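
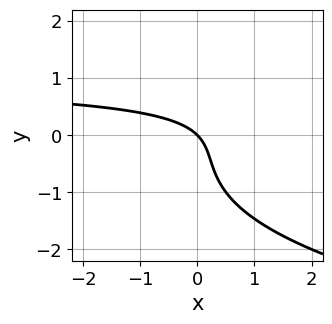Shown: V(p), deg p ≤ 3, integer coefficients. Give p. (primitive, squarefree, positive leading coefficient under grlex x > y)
y^3 - x*y + y^2 + x + y

First, degree: the shape is more complex than any degree-2 curve, so deg p = 3.
Next, from the visible intercepts: one y-axis crossing is at y = 0; it crosses the x-axis at the gridline x = 0.
Finally, fitting integer coefficients to these (and the overall shape) gives p.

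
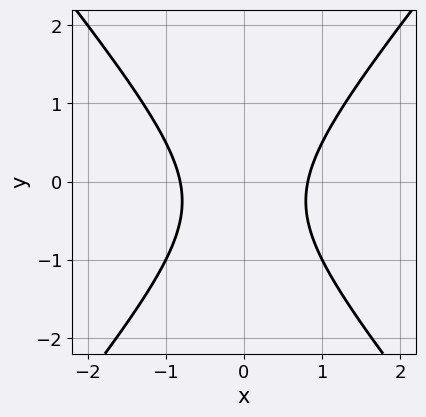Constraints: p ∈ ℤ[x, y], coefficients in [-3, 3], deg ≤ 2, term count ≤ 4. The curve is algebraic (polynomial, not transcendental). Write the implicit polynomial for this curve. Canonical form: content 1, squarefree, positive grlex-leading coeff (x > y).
The degree is 2 — no degree-1 curve has this shape.
Symmetries: it's symmetric under x → −x, forcing even powers of x.
Observable constraints: no y-intercept at any integer in the box.
Putting this together gives p.

3*x^2 - 2*y^2 - y - 2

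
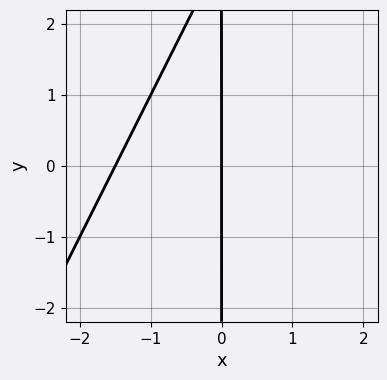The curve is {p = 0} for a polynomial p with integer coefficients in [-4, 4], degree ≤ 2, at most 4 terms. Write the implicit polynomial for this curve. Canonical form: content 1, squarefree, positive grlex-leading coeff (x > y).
The degree is 2 — a generic line meets the curve in up to 2 points.
Observable constraints: one x-axis crossing is at x = 0; every point of the y-axis in the box is on the curve.
Fitting integer coefficients to these (and the overall shape) gives p.

2*x^2 - x*y + 3*x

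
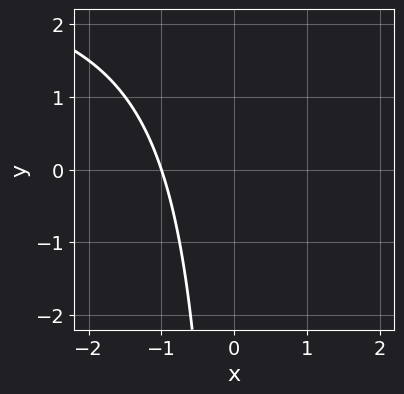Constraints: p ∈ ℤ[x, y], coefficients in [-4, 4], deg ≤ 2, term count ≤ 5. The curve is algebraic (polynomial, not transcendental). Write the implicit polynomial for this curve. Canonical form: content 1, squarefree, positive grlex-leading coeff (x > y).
The degree is 2 — a generic line meets the curve in up to 2 points.
Observable constraints: it misses every integer gridline on the y-axis; one x-axis crossing is at x = -1.
These observations pin down the coefficients.

x*y - 3*x - 3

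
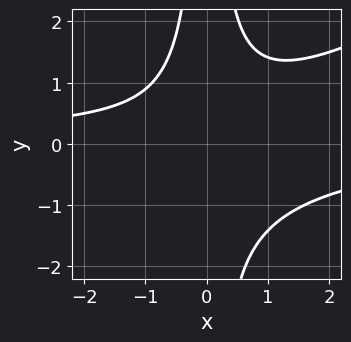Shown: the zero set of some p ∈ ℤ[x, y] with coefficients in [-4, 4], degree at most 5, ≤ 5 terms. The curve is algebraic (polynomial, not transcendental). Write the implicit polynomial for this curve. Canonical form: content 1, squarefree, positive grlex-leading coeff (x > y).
1. The degree is 4 — no degree-3 curve has this shape.
2. Checking where it meets the axes: it misses every integer gridline on the y-axis; the curve avoids every integer x-axis point in the box.
3. Fitting integer coefficients to these (and the overall shape) gives p.

2*x^3*y - 3*x^2*y^2 - 2*x^2*y + 3*x^2 + 3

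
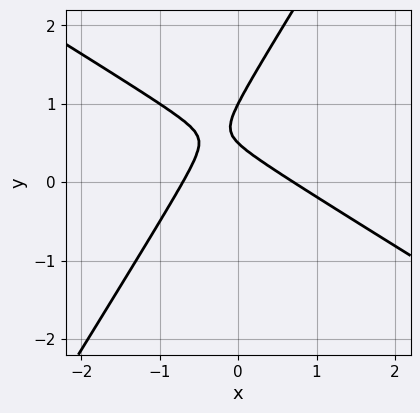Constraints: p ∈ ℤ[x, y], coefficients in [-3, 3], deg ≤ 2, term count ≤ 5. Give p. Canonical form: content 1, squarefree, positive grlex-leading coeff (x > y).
Degree: the shape is more complex than any degree-1 curve, so deg p = 2.
Observable constraints: it meets the y-axis at y = 1 (among the integer gridlines).
Together with the visible shape, these determine p as stated.

2*x^2 + 2*x*y - 2*y^2 + 3*y - 1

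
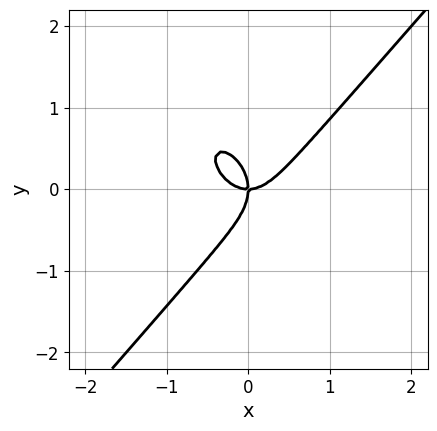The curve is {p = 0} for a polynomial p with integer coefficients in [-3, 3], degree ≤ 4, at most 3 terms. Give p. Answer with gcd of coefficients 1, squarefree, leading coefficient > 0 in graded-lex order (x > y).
3*x^3 - 2*y^3 - 2*x*y

(a) deg p = 3.
(b) Against the integer gridlines: it crosses the x-axis at the gridline x = 0; it meets the y-axis at y = 0 (among the integer gridlines).
(c) Together with the visible shape, these determine p as stated.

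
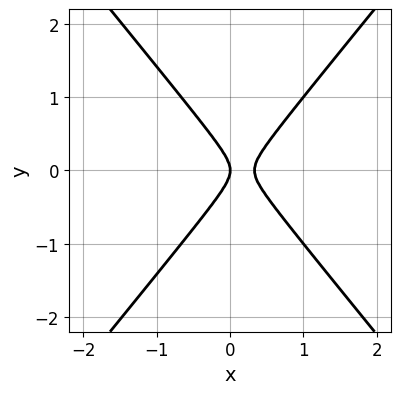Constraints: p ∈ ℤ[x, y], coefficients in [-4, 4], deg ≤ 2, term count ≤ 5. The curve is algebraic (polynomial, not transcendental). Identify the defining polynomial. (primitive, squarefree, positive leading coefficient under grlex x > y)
deg p = 2. A generic line meets the curve in up to 2 points.
Symmetries: it's symmetric under y → −y, forcing even powers of y.
From the axis intercepts and sections: it crosses the x-axis at the gridline x = 0; it meets the y-axis at y = 0 (among the integer gridlines).
Matching integer coefficients to the picture gives p.

3*x^2 - 2*y^2 - x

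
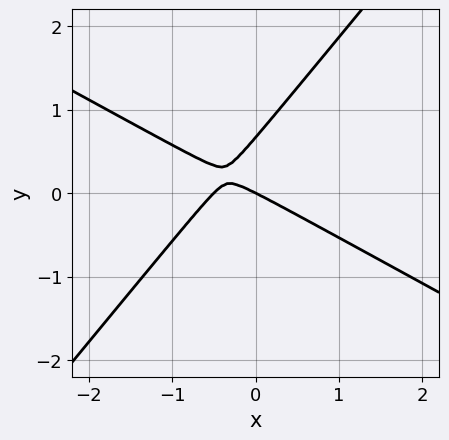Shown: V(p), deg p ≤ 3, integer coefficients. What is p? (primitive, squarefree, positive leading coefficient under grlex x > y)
(a) The degree is 2 — the shape is more complex than any degree-1 curve.
(b) From the visible intercepts: it crosses the y-axis at the gridline y = 0; one x-axis crossing is at x = 0.
(c) Assembling these constraints gives the stated polynomial.

2*x^2 + 2*x*y - 3*y^2 + x + 2*y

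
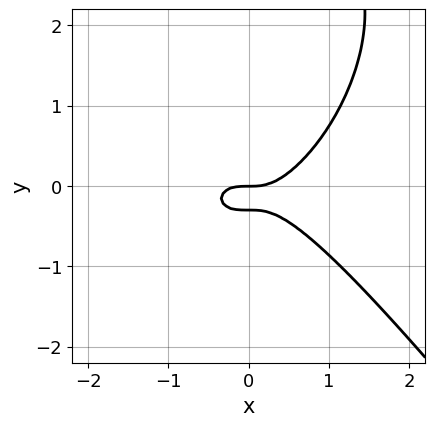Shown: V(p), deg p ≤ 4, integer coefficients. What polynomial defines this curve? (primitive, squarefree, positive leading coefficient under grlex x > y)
1. deg p = 3. A generic line meets the curve in up to 3 points.
2. From the visible intercepts: one y-axis crossing is at y = 0; it meets the x-axis at x = 0 (among the integer gridlines).
3. Fitting integer coefficients to these (and the overall shape) gives p.

2*x^3 + y^3 - 3*y^2 - y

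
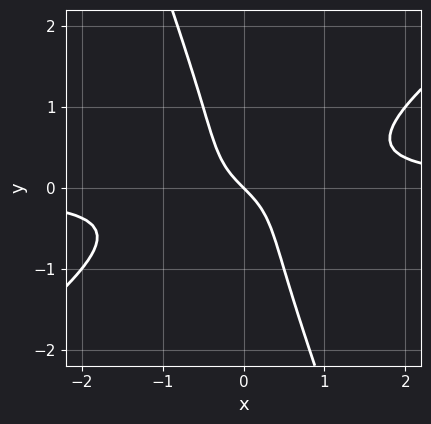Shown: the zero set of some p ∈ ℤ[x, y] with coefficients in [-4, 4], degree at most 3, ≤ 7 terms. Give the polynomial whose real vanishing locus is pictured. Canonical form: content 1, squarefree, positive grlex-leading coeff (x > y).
2*x^2*y - 2*x*y^2 - y^3 - x - y

First, deg p = 3. No degree-2 curve has this shape.
Then, from the visible intercepts: it meets the x-axis at x = 0 (among the integer gridlines); it meets the y-axis at y = 0 (among the integer gridlines).
Finally, fitting integer coefficients to these (and the overall shape) gives p.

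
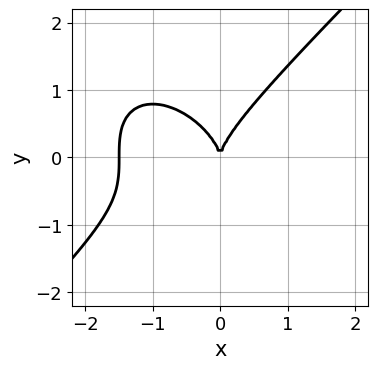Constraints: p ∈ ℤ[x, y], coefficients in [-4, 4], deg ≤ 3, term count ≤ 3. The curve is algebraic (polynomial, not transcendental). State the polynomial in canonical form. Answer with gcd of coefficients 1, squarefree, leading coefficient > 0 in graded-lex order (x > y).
(a) deg p = 3. No degree-2 curve has this shape.
(b) Reading off the gridlines: it meets the x-axis at x = 0 (among the integer gridlines); one y-axis crossing is at y = 0.
(c) Solving for integer coefficients yields p as stated.

2*x^3 - 2*y^3 + 3*x^2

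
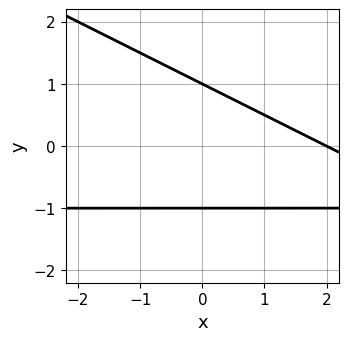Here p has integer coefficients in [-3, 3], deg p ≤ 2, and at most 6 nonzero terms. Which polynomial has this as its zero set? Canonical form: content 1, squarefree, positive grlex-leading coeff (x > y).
First, the degree is 2 — the shape is more complex than any degree-1 curve.
Next, observable constraints: it crosses the x-axis at the gridline x = 2; the y-axis gridline crossings are at y ∈ {-1, 1}.
Finally, fitting integer coefficients to these (and the overall shape) gives p.

x*y + 2*y^2 + x - 2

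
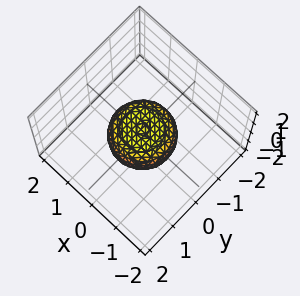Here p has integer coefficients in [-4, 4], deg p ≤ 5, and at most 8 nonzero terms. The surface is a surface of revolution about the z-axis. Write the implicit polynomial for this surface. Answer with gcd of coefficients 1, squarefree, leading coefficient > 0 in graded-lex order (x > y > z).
2*x^4 + 4*x^2*y^2 + 2*y^4 - x^2 - y^2 + 3*z^2 - 1

deg p = 4.
Symmetries: the z-axis is an axis of rotation, so x and y enter only as x² + y².
Reading off the gridlines: a circular section at z = 0 has radius exactly 1; the x-axis gridline crossings are at x ∈ {-1, 1}; among the integer gridlines, it crosses the y-axis at y ∈ {-1, 1}.
Putting this together gives p.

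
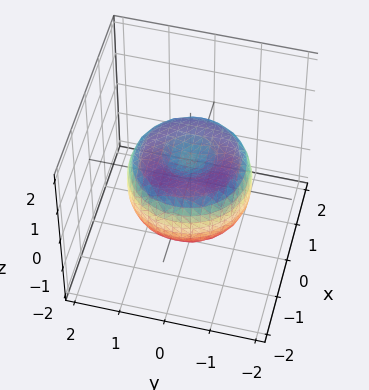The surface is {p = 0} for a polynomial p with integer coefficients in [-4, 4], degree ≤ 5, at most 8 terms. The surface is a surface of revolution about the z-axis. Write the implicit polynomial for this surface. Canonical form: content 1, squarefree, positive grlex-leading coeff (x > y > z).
2*x^4 + 4*x^2*y^2 + 2*y^4 - 3*x^2 - 3*y^2 + 3*z^2 - 1

1. Degree: a generic line meets the surface in up to 4 points, so deg p = 4.
2. Symmetries: rotational symmetry about the z-axis ⇒ p depends on x, y only through x² + y².
3. From the axis intercepts and sections: a circular section at z = 0 has radius between 1 and 2.
4. The integer polynomial consistent with all of this is the stated p.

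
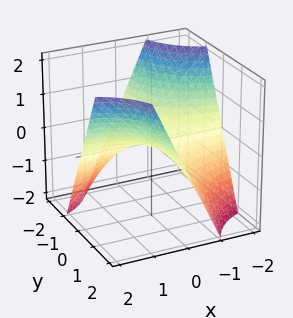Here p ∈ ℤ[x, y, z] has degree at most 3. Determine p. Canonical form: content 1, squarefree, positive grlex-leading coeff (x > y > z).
First, deg p = 2. A saddle surface; a quadric.
Next, reading off the gridlines: the visible x-axis segment lies entirely on the surface; it meets the z-axis at z = 0 (among the integer gridlines).
Finally, these observations pin down the coefficients. Check: (0, 1, 0) on the y-axis lies on the surface, and p(0, 1, 0) = 0. ✓

x*y - z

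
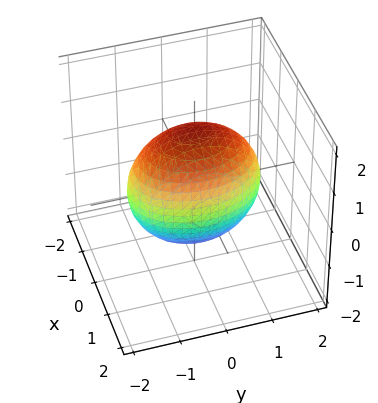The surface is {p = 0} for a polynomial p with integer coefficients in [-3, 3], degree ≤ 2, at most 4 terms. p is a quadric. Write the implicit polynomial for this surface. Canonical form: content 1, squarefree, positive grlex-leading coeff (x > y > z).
1. Degree: bounded and convex; a quadric, so deg p = 2.
2. Symmetries: it's symmetric under x → −x, forcing even powers of x; it's symmetric under y → −y, forcing even powers of y; the z ↦ −z reflection is a symmetry, so z appears only in even powers.
3. From the visible intercepts: among the integer gridlines, it crosses the x-axis at x ∈ {-1, 1}.
4. Solving for integer coefficients yields p as stated.

2*x^2 + y^2 + z^2 - 2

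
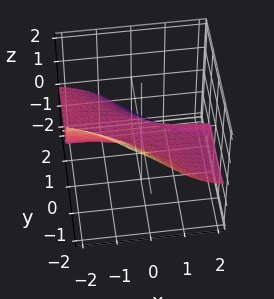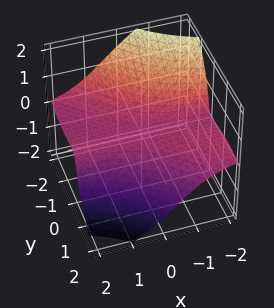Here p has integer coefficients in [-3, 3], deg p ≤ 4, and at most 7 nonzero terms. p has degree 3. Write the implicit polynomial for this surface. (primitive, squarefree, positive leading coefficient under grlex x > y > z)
(a) deg p = 3. No degree-2 surface has this shape.
(b) From the axis intercepts and sections: every point of the x-axis in the box is on the surface; it meets the z-axis at z = 0 (among the integer gridlines); it meets the y-axis at y = 0 (among the integer gridlines).
(c) Together with the visible shape, these determine p as stated.

x*y^2 - 3*x*y*z + y^3 + 2*z^3 + 2*z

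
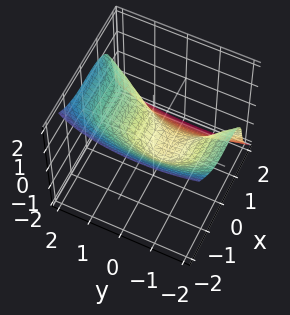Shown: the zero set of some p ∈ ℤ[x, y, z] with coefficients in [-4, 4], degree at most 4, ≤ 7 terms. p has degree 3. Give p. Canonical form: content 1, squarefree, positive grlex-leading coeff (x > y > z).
First, the degree is 3 — a generic line meets the surface in up to 3 points.
Then, reading off the gridlines: it meets the x-axis at x = 0 (among the integer gridlines); the y-axis gridline crossings are at y ∈ {-1, 0}; one z-axis crossing is at z = 0.
Finally, fitting integer coefficients to these (and the overall shape) gives p.

3*x^3 + 2*z^3 - 2*y^2 - 2*y + 3*z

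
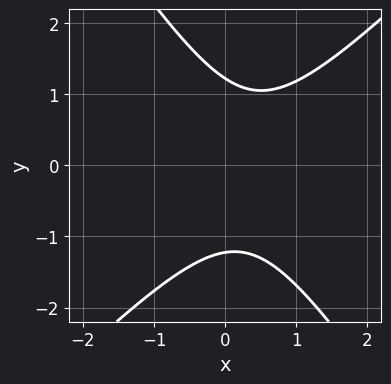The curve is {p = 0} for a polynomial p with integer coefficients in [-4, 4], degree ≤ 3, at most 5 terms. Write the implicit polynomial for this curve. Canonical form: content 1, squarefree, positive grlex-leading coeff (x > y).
3*x^2 - x*y - 2*y^2 - 2*x + 3

First, deg p = 2. The shape is more complex than any degree-1 curve.
Then, checking where it meets the axes: the curve avoids every integer x-axis point in the box.
Finally, together with the visible shape, these determine p as stated.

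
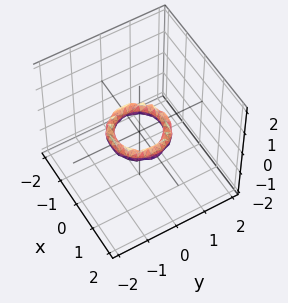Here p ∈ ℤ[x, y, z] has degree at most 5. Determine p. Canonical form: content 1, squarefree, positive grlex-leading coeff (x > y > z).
Degree: no degree-3 surface has this shape, so deg p = 4.
Symmetry: the z-axis is an axis of rotation, so x and y enter only as x² + y².
Checking where it meets the axes: the x-axis gridline crossings are at x ∈ {-1, 1}; a circular section at z = 0 has radius between 0 and 1; no z-intercept at any integer in the box; the y-axis gridline crossings are at y ∈ {-1, 1}.
Together with the visible shape, these determine p as stated.

2*x^4 + 4*x^2*y^2 + 2*y^4 - 3*x^2 - 3*y^2 + 2*z^2 + 1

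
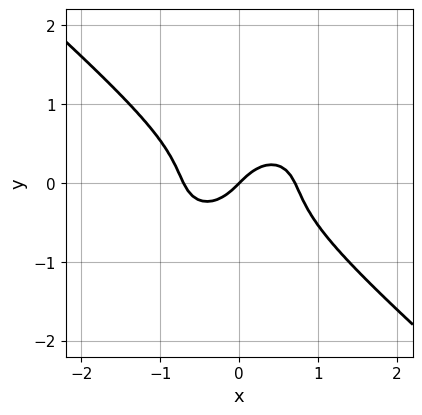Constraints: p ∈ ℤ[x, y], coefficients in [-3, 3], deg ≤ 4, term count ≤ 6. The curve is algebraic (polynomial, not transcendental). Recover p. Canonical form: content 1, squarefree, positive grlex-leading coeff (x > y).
1. deg p = 3. A generic line meets the curve in up to 3 points.
2. From the axis intercepts and sections: it meets the y-axis at y = 0 (among the integer gridlines); one x-axis crossing is at x = 0.
3. Matching integer coefficients to the picture gives p.

2*x^3 + 3*y^3 - x + y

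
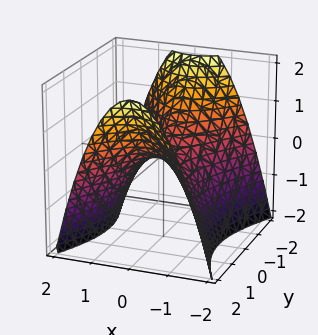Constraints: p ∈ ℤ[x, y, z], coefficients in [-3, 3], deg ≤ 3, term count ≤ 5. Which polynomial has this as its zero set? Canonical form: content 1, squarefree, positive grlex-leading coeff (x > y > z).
2*x^2 - y^2 + 2*z

First, the degree is 2 — a hyperbolic paraboloid; a quadric.
Then, symmetries: it's symmetric under y → −y, forcing even powers of y; mirror symmetry x ↦ −x ⇒ only even powers of x.
Then, reading off the gridlines: it crosses the y-axis at the gridline y = 0; one x-axis crossing is at x = 0.
Finally, putting this together gives p.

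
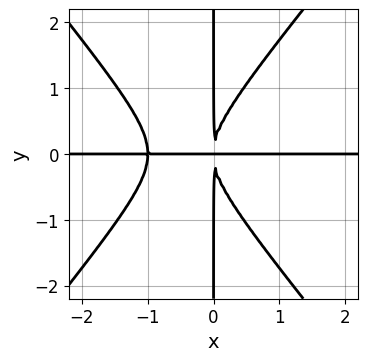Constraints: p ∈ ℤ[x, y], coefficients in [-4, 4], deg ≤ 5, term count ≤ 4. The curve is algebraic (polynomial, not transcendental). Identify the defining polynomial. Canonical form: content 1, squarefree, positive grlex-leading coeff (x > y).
Degree: no degree-3 curve has this shape, so deg p = 4.
Checking where it meets the axes: every point of the x-axis in the box is on the curve; every point of the y-axis in the box is on the curve.
Fitting integer coefficients to these (and the overall shape) gives p.

3*x^3*y - 2*x*y^3 + 3*x^2*y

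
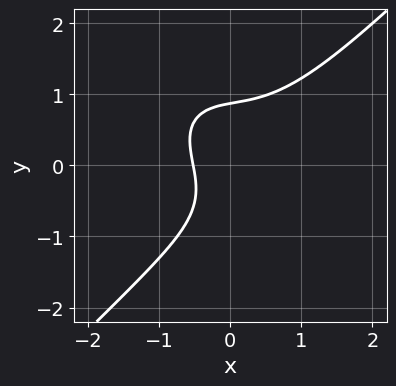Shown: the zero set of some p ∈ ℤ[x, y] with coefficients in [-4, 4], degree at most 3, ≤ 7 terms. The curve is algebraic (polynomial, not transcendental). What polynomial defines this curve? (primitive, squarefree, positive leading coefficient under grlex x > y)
1. deg p = 3. No degree-2 curve has this shape.
2. Putting this together gives p.

3*x^3 - 3*y^3 - 2*x*y + 3*x + 2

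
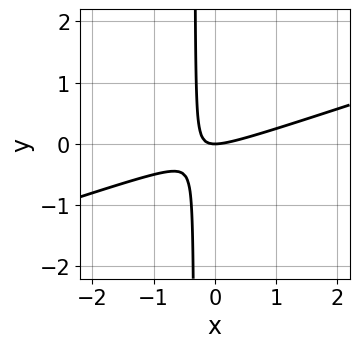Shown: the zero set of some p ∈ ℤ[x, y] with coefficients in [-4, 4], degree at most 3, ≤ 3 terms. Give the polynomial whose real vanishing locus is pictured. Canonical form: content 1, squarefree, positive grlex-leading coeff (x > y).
1. Degree: no degree-1 curve has this shape, so deg p = 2.
2. From the visible intercepts: one x-axis crossing is at x = 0; it crosses the y-axis at the gridline y = 0.
3. Matching integer coefficients to the picture gives p.

x^2 - 3*x*y - y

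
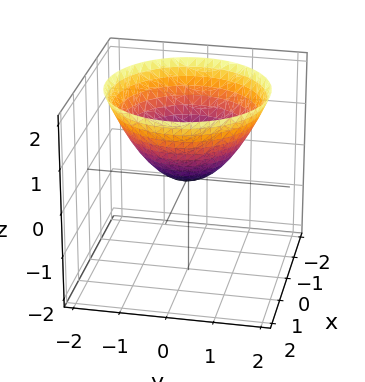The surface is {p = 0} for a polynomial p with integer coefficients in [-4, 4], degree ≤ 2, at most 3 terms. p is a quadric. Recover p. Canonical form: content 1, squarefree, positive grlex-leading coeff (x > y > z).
(a) The degree is 2 — a single bowl opening along one axis; a quadric.
(b) Symmetries: rotational symmetry about the z-axis ⇒ p depends on x, y only through x² + y².
(c) Observable constraints: a circular section at z = 1 has radius between 1 and 2; it meets the x-axis at x = 0 (among the integer gridlines).
(d) Matching integer coefficients to the picture gives p.

2*x^2 + 2*y^2 - 3*z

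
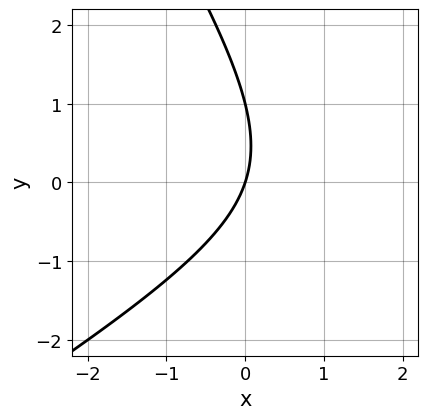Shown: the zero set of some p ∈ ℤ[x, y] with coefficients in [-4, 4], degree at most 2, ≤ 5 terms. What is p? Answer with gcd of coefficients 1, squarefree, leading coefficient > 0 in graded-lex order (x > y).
x^2 - x*y - y^2 - 3*x + y

(a) The degree is 2 — no degree-1 curve has this shape.
(b) Observable constraints: the y-axis gridline crossings are at y ∈ {0, 1}; it meets the x-axis at x = 0 (among the integer gridlines).
(c) Putting this together gives p.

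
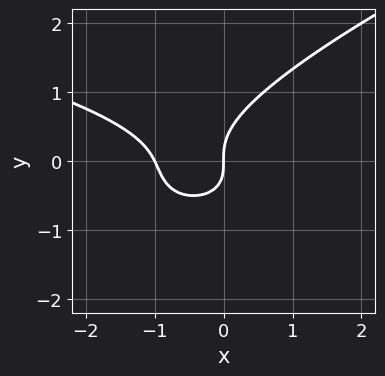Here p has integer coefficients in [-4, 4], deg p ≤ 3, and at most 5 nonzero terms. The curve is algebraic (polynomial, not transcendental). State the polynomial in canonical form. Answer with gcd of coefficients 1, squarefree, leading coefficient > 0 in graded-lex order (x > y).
The degree is 3 — the shape is more complex than any degree-2 curve.
Observable constraints: among the integer gridlines, it crosses the x-axis at x ∈ {-1, 0}; it meets the y-axis at y = 0 (among the integer gridlines).
These observations pin down the coefficients.

x*y^2 - 3*y^3 + 2*x^2 + x*y + 2*x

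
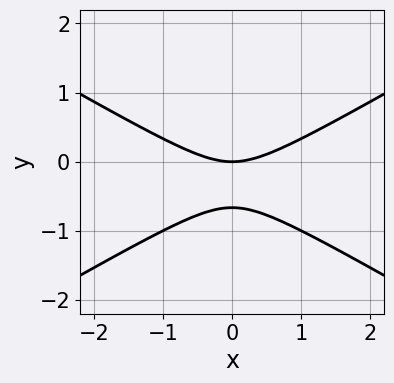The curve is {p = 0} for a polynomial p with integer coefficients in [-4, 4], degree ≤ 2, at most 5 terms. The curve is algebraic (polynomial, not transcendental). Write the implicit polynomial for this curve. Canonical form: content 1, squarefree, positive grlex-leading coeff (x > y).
x^2 - 3*y^2 - 2*y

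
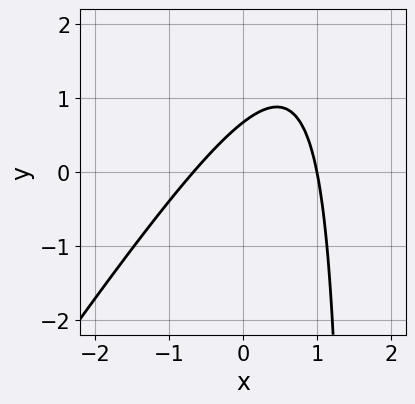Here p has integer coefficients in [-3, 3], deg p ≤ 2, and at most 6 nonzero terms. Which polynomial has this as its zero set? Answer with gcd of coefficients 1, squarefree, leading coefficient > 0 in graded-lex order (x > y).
3*x^2 - 2*x*y - x + 3*y - 2

Degree: a generic line meets the curve in up to 2 points, so deg p = 2.
From the visible intercepts: it crosses the x-axis at the gridline x = 1.
Together with the visible shape, these determine p as stated.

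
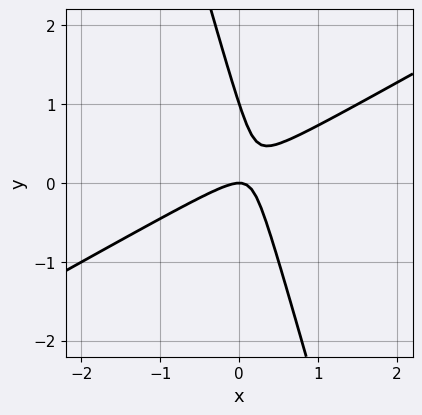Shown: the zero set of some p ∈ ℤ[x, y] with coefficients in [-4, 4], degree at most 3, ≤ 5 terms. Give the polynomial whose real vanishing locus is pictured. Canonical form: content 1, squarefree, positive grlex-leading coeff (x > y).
2*x^2 - 3*x*y - y^2 + y

Degree: the shape is more complex than any degree-1 curve, so deg p = 2.
Reading off the gridlines: one x-axis crossing is at x = 0; the y-axis gridline crossings are at y ∈ {0, 1}.
The integer polynomial consistent with all of this is the stated p.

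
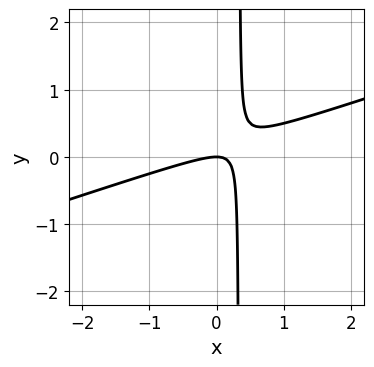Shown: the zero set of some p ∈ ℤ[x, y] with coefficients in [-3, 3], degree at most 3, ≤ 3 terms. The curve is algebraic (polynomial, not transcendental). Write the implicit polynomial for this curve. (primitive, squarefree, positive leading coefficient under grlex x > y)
deg p = 2. No degree-1 curve has this shape.
Against the integer gridlines: it crosses the x-axis at the gridline x = 0; it meets the y-axis at y = 0 (among the integer gridlines).
Putting this together gives p.

x^2 - 3*x*y + y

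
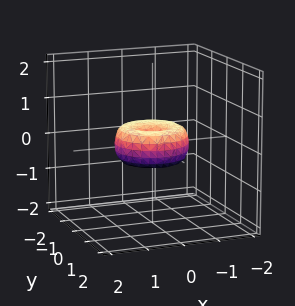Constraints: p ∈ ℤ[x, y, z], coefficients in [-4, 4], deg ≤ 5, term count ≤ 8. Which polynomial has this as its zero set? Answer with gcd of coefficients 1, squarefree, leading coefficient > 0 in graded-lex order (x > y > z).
x^4 + 2*x^2*y^2 + y^4 - x^2 - y^2 + z^2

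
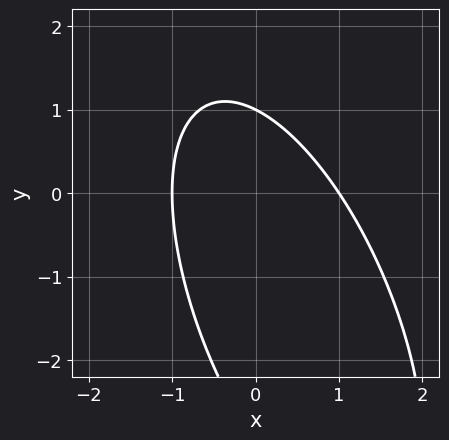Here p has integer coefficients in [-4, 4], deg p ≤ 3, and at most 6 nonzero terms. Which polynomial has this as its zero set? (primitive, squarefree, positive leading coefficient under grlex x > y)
1. deg p = 2. No degree-1 curve has this shape.
2. Observable constraints: it crosses the y-axis at the gridline y = 1; the x-axis gridline crossings are at x ∈ {-1, 1}.
3. Assembling these constraints gives the stated polynomial.

3*x^2 + 2*x*y + y^2 + 2*y - 3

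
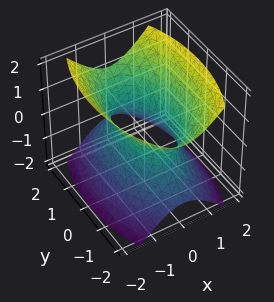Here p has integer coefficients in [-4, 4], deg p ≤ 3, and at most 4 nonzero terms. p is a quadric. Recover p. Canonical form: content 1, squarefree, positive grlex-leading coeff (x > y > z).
3*x^2 + y^2 - 2*z^2 - 2

First, deg p = 2. An hourglass — one-sheet hyperboloid; a quadric.
Then, symmetries: it's symmetric under x → −x, forcing even powers of x; the y ↦ −y reflection is a symmetry, so y appears only in even powers; mirror symmetry z ↦ −z ⇒ only even powers of z.
Then, checking where it meets the axes: the surface avoids every integer z-axis point in the box.
Finally, these observations pin down the coefficients.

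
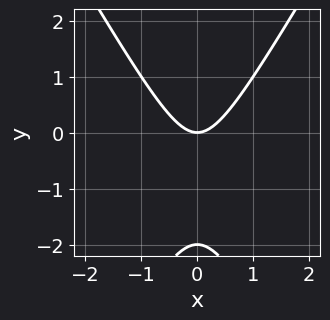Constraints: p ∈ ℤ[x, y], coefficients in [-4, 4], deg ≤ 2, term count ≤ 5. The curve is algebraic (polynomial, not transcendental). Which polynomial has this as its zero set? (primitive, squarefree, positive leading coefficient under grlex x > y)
1. Degree: a generic line meets the curve in up to 2 points, so deg p = 2.
2. Symmetries: mirror symmetry x ↦ −x ⇒ only even powers of x.
3. Reading off the gridlines: it meets the x-axis at x = 0 (among the integer gridlines); among the integer gridlines, it crosses the y-axis at y ∈ {-2, 0}.
4. Putting this together gives p.

3*x^2 - y^2 - 2*y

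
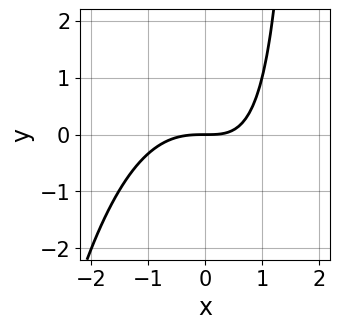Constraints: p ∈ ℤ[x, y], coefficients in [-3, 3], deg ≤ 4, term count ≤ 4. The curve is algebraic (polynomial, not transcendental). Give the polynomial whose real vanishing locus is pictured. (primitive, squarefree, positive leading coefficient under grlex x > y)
1. Degree: no degree-2 curve has this shape, so deg p = 3.
2. Observable constraints: it meets the y-axis at y = 0 (among the integer gridlines); it crosses the x-axis at the gridline x = 0.
3. Putting this together gives p.

x^3 + x*y - 2*y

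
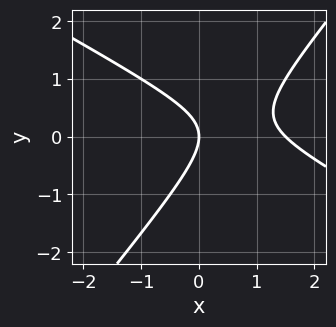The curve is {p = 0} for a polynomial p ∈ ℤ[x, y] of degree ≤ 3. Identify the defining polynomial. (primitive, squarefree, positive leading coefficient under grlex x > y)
2*x^2 + 2*x*y - 3*y^2 - 3*x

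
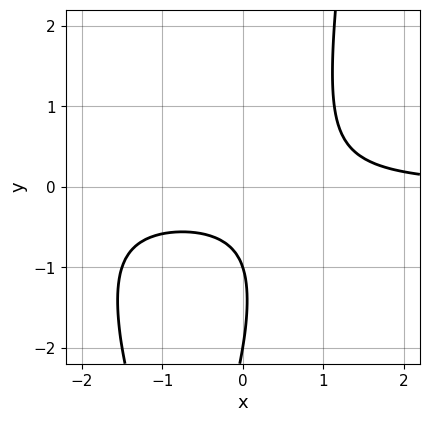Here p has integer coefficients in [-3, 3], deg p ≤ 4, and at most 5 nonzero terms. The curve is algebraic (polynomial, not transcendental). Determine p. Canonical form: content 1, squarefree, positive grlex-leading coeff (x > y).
2*x^2*y + 3*x*y - y^2 - 3*y - 2

(a) deg p = 3. A generic line meets the curve in up to 3 points.
(b) From the axis intercepts and sections: no x-intercept at any integer in the box; among the integer gridlines, it crosses the y-axis at y ∈ {-2, -1}.
(c) The integer polynomial consistent with all of this is the stated p.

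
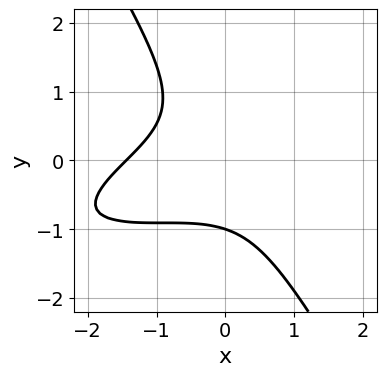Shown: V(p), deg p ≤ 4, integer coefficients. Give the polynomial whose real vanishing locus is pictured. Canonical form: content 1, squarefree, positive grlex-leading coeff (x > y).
First, deg p = 3. No degree-2 curve has this shape.
Next, observable constraints: it crosses the y-axis at the gridline y = -1.
Finally, assembling these constraints gives the stated polynomial.

x^3 - 3*x^2*y + 3*x*y^2 + 3*y^3 + 3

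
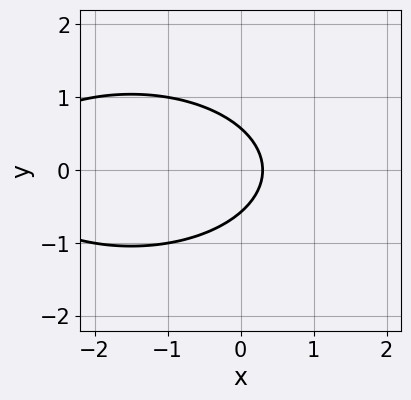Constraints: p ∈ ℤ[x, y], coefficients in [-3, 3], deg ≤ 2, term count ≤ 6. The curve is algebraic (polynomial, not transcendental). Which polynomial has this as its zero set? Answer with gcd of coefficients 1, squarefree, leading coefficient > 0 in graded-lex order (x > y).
1. The degree is 2 — no degree-1 curve has this shape.
2. Symmetries: the y ↦ −y reflection is a symmetry, so y appears only in even powers.
3. Solving for integer coefficients yields p as stated.

x^2 + 3*y^2 + 3*x - 1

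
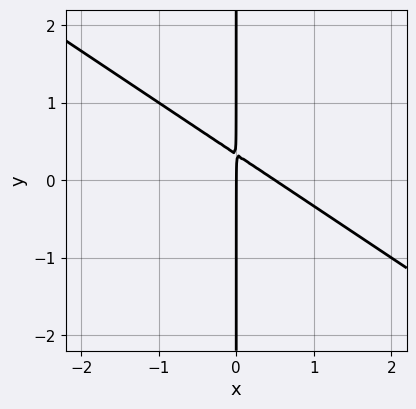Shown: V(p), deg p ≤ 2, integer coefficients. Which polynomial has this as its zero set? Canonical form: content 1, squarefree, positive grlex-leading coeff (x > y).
2*x^2 + 3*x*y - x

(a) Degree: a generic line meets the curve in up to 2 points, so deg p = 2.
(b) Against the integer gridlines: every point of the y-axis in the box is on the curve; it meets the x-axis at x = 0 (among the integer gridlines).
(c) Matching integer coefficients to the picture gives p.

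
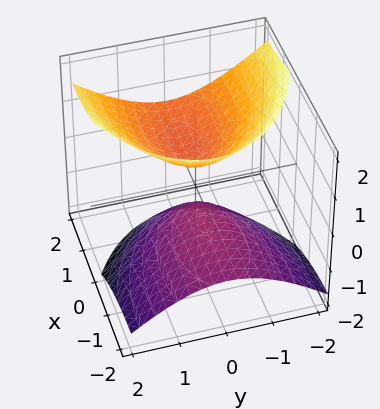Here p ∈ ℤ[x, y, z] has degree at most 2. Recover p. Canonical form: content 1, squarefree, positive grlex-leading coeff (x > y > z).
There are 2 components. They look like related sheets of one shape, so recover p as a whole.
The degree is 2 — no degree-1 surface has this shape.
From the axis intercepts and sections: no y-intercept at any integer in the box; it misses every integer gridline on the x-axis.
Solving for integer coefficients yields p as stated.

x^2 - 3*x*z + 3*y^2 - 3*z^2 + 1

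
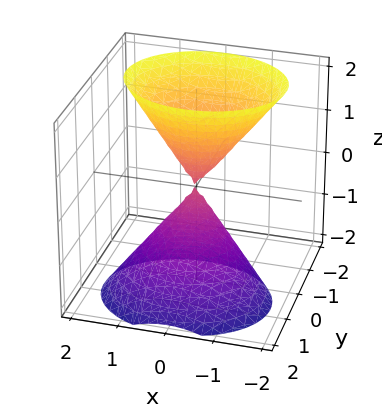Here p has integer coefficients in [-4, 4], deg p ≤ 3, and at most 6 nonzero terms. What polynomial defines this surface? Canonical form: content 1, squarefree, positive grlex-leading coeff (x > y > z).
2*x^2 + 3*y^2 + 2*y*z - z^2

1. I count 2 distinct pieces.
2. The degree is 2 — the shape is more complex than any degree-1 surface.
3. From the visible intercepts: one y-axis crossing is at y = 0; it crosses the z-axis at the gridline z = 0; it meets the x-axis at x = 0 (among the integer gridlines).
4. Solving for integer coefficients yields p as stated.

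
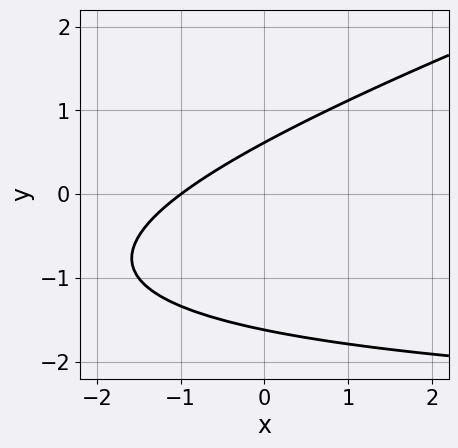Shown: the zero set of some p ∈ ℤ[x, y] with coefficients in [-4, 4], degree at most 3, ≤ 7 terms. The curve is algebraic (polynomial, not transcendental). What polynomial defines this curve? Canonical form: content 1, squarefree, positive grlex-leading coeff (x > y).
x*y - 3*y^2 + 3*x - 3*y + 3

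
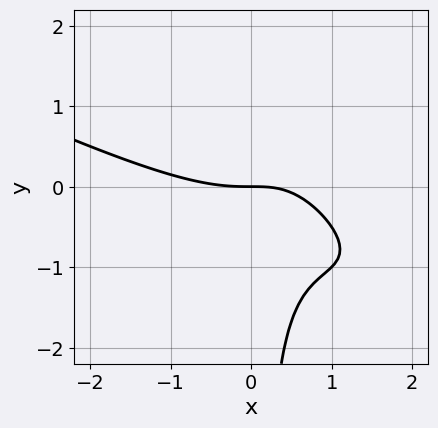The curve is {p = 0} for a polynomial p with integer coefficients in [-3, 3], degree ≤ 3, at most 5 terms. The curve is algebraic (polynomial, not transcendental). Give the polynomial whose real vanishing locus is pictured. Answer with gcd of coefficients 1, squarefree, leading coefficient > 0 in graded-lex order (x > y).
x^3 + 3*x^2*y + 2*x*y^2 - 2*x*y + 2*y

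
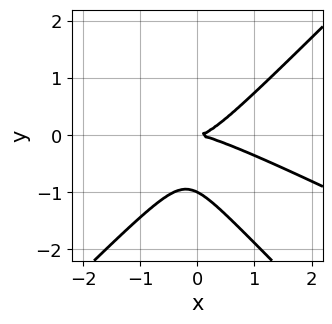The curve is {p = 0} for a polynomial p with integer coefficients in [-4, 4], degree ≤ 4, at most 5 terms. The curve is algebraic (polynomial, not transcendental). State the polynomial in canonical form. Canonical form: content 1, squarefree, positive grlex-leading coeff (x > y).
x^3 + 2*x^2*y - x*y^2 - 2*y^3 - 2*y^2

1. The degree is 3 — a generic line meets the curve in up to 3 points.
2. Checking where it meets the axes: the y-axis gridline crossings are at y ∈ {-1, 0}; it crosses the x-axis at the gridline x = 0.
3. These observations pin down the coefficients.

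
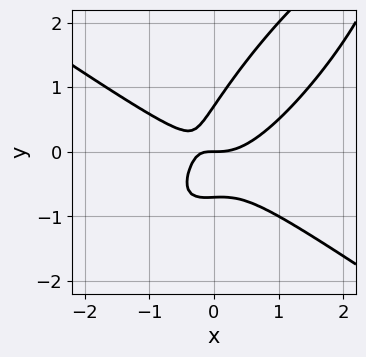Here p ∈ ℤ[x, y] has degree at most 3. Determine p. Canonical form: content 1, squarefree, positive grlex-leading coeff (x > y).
2*x^3 - 3*x*y^2 + 2*y^3 - 2*x*y - y

The degree is 3 — a generic line meets the curve in up to 3 points.
From the axis intercepts and sections: it crosses the x-axis at the gridline x = 0; it meets the y-axis at y = 0 (among the integer gridlines).
The integer polynomial consistent with all of this is the stated p.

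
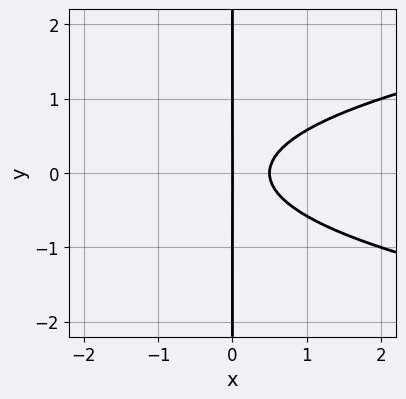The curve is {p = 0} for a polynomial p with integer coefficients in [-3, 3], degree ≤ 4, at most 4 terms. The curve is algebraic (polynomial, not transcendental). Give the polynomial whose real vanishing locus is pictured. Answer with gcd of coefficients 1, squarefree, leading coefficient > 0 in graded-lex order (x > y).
3*x*y^2 - 2*x^2 + x

First, deg p = 3.
Then, symmetries: it's symmetric under y → −y, forcing even powers of y.
Next, against the integer gridlines: every point of the y-axis in the box is on the curve; it meets the x-axis at x = 0 (among the integer gridlines).
Finally, solving for integer coefficients yields p as stated.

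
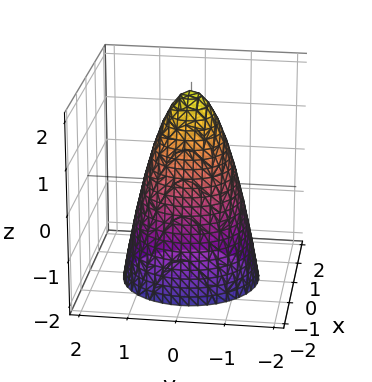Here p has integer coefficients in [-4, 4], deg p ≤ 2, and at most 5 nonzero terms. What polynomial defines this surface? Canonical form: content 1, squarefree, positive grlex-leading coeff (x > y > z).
2*x^2 + 2*y^2 + z - 2

1. deg p = 2.
2. Symmetries: the surface is invariant under rotation about z: p = q(x² + y², z).
3. Against the integer gridlines: the x-axis gridline crossings are at x ∈ {-1, 1}; a circular section at z = 1 has radius between 0 and 1.
4. Solving for integer coefficients yields p as stated.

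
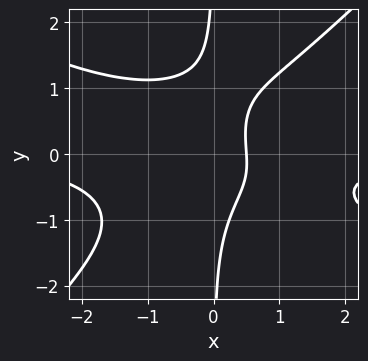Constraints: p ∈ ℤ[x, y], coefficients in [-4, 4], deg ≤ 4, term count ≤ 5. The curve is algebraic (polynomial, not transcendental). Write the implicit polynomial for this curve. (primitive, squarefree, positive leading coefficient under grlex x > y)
First, degree: a generic line meets the curve in up to 4 points, so deg p = 4.
Then, observable constraints: the curve avoids every integer y-axis point in the box.
Finally, matching integer coefficients to the picture gives p.

x^3*y + x^2*y^2 - 2*x*y^3 + 2*x - 1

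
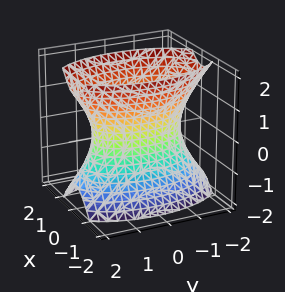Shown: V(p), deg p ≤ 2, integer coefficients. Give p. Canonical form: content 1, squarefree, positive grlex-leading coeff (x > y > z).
3*x^2 + y^2 - z^2 - 2

(a) Degree: one connected sheet with a waist; a quadric, so deg p = 2.
(b) Symmetries: the x ↦ −x reflection is a symmetry, so x appears only in even powers; it's symmetric under z → −z, forcing even powers of z; the y ↦ −y reflection is a symmetry, so y appears only in even powers.
(c) Checking where it meets the axes: the surface avoids every integer z-axis point in the box.
(d) These observations pin down the coefficients.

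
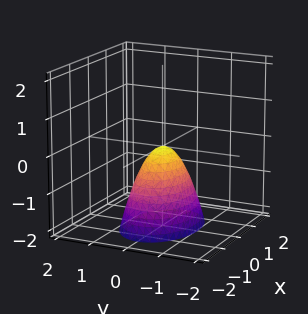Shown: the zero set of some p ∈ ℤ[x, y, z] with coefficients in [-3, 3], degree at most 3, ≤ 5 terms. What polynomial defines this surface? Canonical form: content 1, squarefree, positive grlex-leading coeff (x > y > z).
x^2 + 2*y^2 + z

1. Degree: a single bowl opening along one axis; a quadric, so deg p = 2.
2. Symmetries: it's symmetric under y → −y, forcing even powers of y; the x ↦ −x reflection is a symmetry, so x appears only in even powers.
3. Observable constraints: one y-axis crossing is at y = 0; one z-axis crossing is at z = 0; it crosses the x-axis at the gridline x = 0.
4. Fitting integer coefficients to these (and the overall shape) gives p.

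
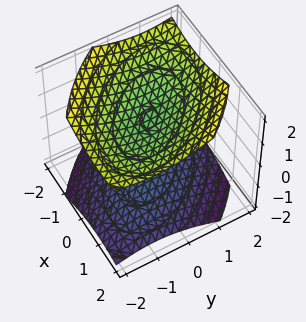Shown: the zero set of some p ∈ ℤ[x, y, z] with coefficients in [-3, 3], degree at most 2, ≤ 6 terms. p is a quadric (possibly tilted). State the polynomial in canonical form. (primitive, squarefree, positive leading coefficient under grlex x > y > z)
x^2 + x*y + y^2 - 2*z^2 + 2

I count 2 distinct pieces.
deg p = 2.
Observable constraints: it misses every integer gridline on the y-axis; the surface avoids every integer x-axis point in the box; the z-axis gridline crossings are at z ∈ {-1, 1}.
Matching integer coefficients to the picture gives p.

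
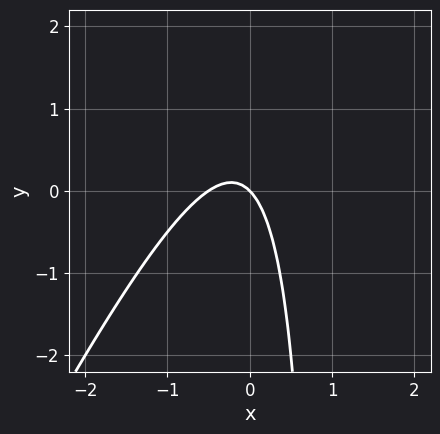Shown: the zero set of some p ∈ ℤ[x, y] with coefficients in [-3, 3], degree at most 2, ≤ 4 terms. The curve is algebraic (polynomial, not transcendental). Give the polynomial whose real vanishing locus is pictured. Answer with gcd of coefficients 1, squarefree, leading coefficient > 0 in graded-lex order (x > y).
2*x^2 - x*y + x + y

1. Degree: the shape is more complex than any degree-1 curve, so deg p = 2.
2. Against the integer gridlines: it crosses the y-axis at the gridline y = 0; it crosses the x-axis at the gridline x = 0.
3. Putting this together gives p.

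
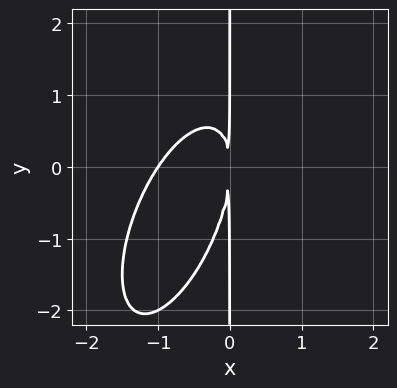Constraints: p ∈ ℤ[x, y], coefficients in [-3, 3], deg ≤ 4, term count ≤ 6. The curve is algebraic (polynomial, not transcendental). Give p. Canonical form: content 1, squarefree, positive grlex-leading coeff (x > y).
3*x^3 - 2*x^2*y + x*y^2 + 3*x^2

First, the degree is 3 — a generic line meets the curve in up to 3 points.
Then, from the axis intercepts and sections: the visible y-axis segment lies entirely on the curve; it crosses the x-axis at the gridline x = -1.
Finally, fitting integer coefficients to these (and the overall shape) gives p.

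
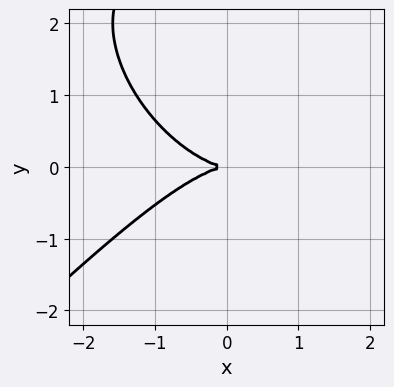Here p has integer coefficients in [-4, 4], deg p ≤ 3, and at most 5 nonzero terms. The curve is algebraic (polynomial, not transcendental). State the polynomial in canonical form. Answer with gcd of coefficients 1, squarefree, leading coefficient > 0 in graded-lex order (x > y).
x^3 - y^3 + 3*y^2

Degree: a generic line meets the curve in up to 3 points, so deg p = 3.
From the visible intercepts: one y-axis crossing is at y = 0; it crosses the x-axis at the gridline x = 0.
Matching integer coefficients to the picture gives p.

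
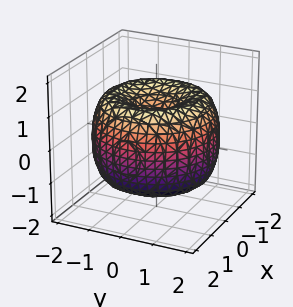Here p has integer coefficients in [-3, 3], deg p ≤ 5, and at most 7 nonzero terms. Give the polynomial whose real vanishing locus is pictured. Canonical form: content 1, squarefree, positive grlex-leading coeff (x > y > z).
First, degree: no degree-3 surface has this shape, so deg p = 4.
Then, symmetry: the z-axis is an axis of rotation, so x and y enter only as x² + y².
Next, observable constraints: a circular section at z = 0 has radius between 1 and 2.
Finally, matching integer coefficients to the picture gives p.

x^4 + 2*x^2*y^2 + y^4 - 3*x^2 - 3*y^2 + 2*z^2 - 1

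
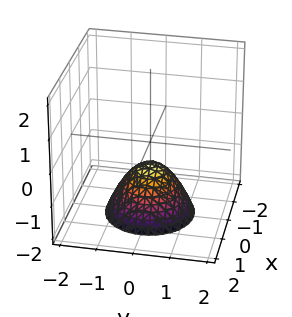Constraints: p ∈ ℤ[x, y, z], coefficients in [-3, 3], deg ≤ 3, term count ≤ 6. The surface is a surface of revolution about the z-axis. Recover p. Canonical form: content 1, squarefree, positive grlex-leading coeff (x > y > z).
3*x^2 + 3*y^2 + 3*z + 2

First, the degree is 2 — the shape is more complex than any degree-1 surface.
Next, by symmetry, the z-axis is an axis of rotation, so x and y enter only as x² + y².
Next, reading off the gridlines: a circular section at z = -1 has radius between 0 and 1; it misses every integer gridline on the x-axis.
Finally, matching integer coefficients to the picture gives p.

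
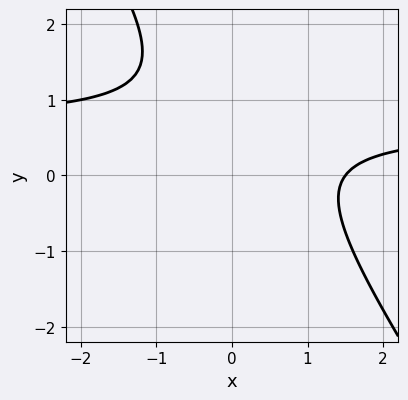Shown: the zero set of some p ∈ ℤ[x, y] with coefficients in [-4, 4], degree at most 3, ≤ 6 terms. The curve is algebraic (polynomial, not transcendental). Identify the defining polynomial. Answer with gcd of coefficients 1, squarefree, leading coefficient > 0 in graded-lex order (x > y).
(a) deg p = 2. No degree-1 curve has this shape.
(b) From the visible intercepts: it misses every integer gridline on the y-axis.
(c) Assembling these constraints gives the stated polynomial.

3*x*y + 2*y^2 - 2*x - 3*y + 3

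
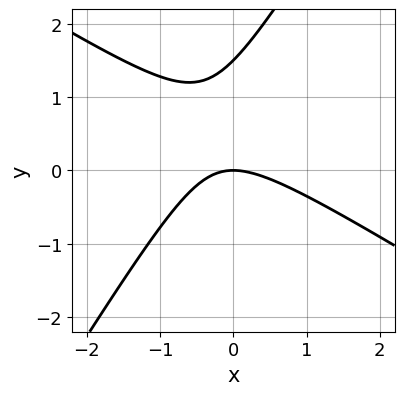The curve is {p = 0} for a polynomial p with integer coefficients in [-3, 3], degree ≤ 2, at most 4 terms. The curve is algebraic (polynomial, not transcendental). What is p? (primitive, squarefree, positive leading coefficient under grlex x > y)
2*x^2 + 2*x*y - 2*y^2 + 3*y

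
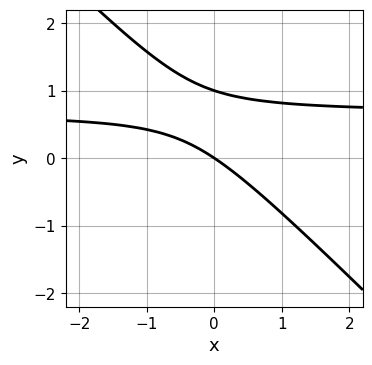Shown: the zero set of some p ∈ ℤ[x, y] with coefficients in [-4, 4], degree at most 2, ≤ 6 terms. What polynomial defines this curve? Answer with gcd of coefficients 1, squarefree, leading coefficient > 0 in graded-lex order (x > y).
3*x*y + 3*y^2 - 2*x - 3*y

(a) deg p = 2. The shape is more complex than any degree-1 curve.
(b) Against the integer gridlines: the y-axis gridline crossings are at y ∈ {0, 1}; one x-axis crossing is at x = 0.
(c) Assembling these constraints gives the stated polynomial.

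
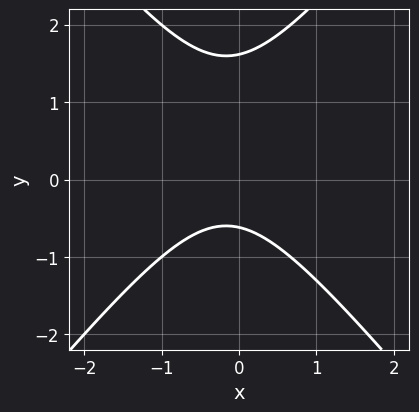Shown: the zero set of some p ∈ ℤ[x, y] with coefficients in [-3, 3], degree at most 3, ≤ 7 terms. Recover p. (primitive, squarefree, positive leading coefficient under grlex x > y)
(a) The degree is 2 — no degree-1 curve has this shape.
(b) Against the integer gridlines: the curve avoids every integer x-axis point in the box.
(c) Together with the visible shape, these determine p as stated.

3*x^2 - 2*y^2 + x + 2*y + 2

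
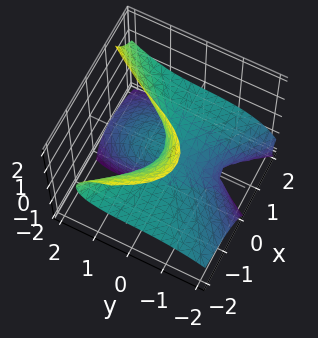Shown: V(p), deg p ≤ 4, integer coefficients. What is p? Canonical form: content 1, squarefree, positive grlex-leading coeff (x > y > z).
First, degree: no degree-2 surface has this shape, so deg p = 3.
Next, from the visible intercepts: it meets the y-axis at y = 0 (among the integer gridlines); every point of the z-axis in the box is on the surface; the visible x-axis segment lies entirely on the surface.
Finally, the integer polynomial consistent with all of this is the stated p.

3*x^2*z + 3*x*z^2 - y^3 - 3*y*z - y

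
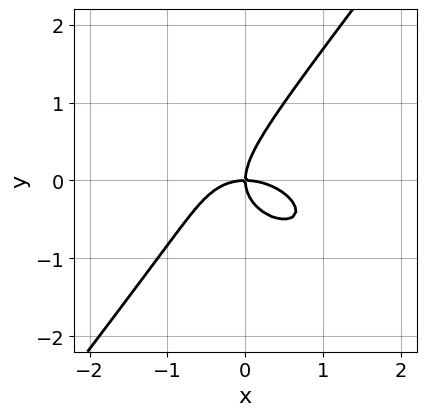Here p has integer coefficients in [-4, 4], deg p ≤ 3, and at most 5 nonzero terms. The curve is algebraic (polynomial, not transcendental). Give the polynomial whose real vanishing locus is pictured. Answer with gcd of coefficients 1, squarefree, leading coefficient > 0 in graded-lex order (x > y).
(a) Degree: the shape is more complex than any degree-2 curve, so deg p = 3.
(b) Observable constraints: it meets the y-axis at y = 0 (among the integer gridlines); it meets the x-axis at x = 0 (among the integer gridlines).
(c) The integer polynomial consistent with all of this is the stated p.

2*x^3 + x^2*y + 2*x*y^2 - 3*y^3 + 3*x*y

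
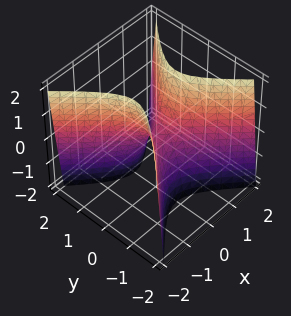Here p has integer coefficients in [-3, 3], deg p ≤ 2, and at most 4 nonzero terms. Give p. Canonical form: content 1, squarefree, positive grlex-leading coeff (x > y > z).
3*x^2 - 3*y^2 - z

First, deg p = 2. A hyperbolic paraboloid; a quadric.
Next, symmetries: it's symmetric under x → −x, forcing even powers of x; the y ↦ −y reflection is a symmetry, so y appears only in even powers.
Then, reading off the gridlines: it meets the y-axis at y = 0 (among the integer gridlines); one z-axis crossing is at z = 0.
Finally, matching integer coefficients to the picture gives p.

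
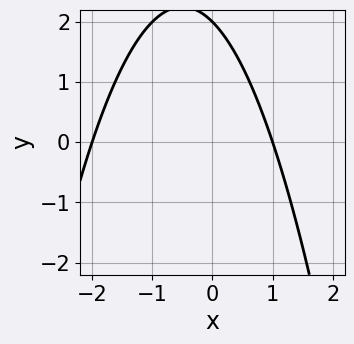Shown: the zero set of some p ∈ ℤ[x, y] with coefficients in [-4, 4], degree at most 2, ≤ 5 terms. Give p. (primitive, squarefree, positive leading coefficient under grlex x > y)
x^2 + x + y - 2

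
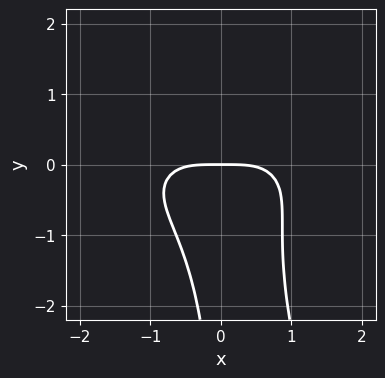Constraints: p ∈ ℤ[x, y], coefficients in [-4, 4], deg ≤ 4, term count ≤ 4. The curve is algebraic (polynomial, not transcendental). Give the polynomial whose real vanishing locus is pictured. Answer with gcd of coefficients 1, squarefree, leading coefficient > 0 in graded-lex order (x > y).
x^4 + 3*x^2*y^2 + x*y^3 + 2*y

1. Degree: no degree-3 curve has this shape, so deg p = 4.
2. From the axis intercepts and sections: it meets the y-axis at y = 0 (among the integer gridlines); one x-axis crossing is at x = 0.
3. Solving for integer coefficients yields p as stated.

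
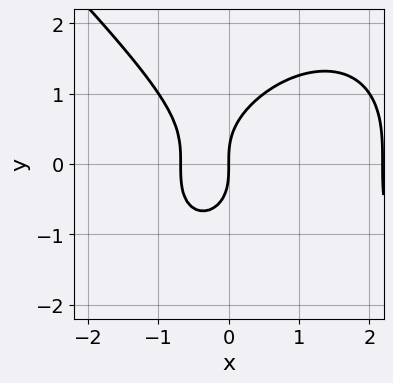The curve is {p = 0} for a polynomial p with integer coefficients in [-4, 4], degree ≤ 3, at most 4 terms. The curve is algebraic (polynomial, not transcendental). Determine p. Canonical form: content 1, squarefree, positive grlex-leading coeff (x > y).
(a) Degree: a generic line meets the curve in up to 3 points, so deg p = 3.
(b) Against the integer gridlines: it crosses the x-axis at the gridline x = 0; it crosses the y-axis at the gridline y = 0.
(c) Assembling these constraints gives the stated polynomial.

2*x^3 + 2*y^3 - 3*x^2 - 3*x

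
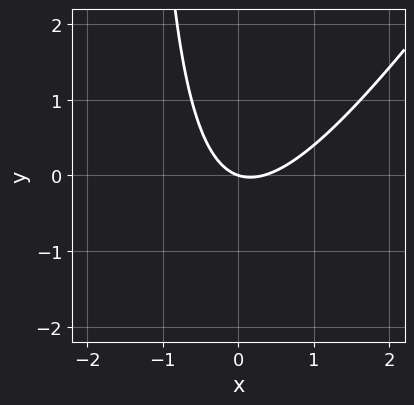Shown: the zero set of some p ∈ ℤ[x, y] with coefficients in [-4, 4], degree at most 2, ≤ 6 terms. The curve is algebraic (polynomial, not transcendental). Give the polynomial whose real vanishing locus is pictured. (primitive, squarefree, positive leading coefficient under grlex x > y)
First, the degree is 2 — the shape is more complex than any degree-1 curve.
Then, from the axis intercepts and sections: it crosses the x-axis at the gridline x = 0; one y-axis crossing is at y = 0.
Finally, the integer polynomial consistent with all of this is the stated p.

3*x^2 - 2*x*y - x - 3*y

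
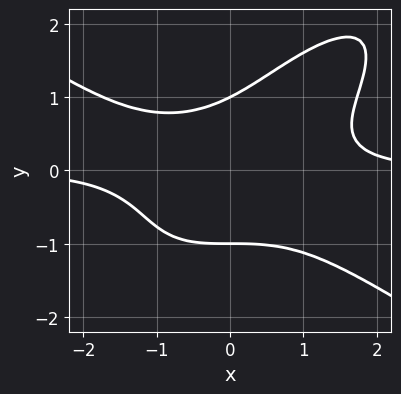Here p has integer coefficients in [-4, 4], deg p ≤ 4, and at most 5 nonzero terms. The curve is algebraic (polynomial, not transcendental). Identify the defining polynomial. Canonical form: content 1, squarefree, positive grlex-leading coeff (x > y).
2*x^3*y - 3*x*y^3 + 3*y^4 - 3*x*y^2 - 3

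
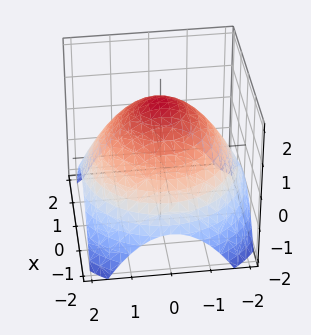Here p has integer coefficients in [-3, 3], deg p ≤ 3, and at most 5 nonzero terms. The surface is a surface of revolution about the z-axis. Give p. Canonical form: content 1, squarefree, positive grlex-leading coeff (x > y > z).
x^2 + y^2 + 2*z - 3

The degree is 2 — no degree-1 surface has this shape.
Symmetries: rotational symmetry about the z-axis ⇒ p depends on x, y only through x² + y².
From the visible intercepts: a circular section at z = 0 has radius between 1 and 2.
Solving for integer coefficients yields p as stated.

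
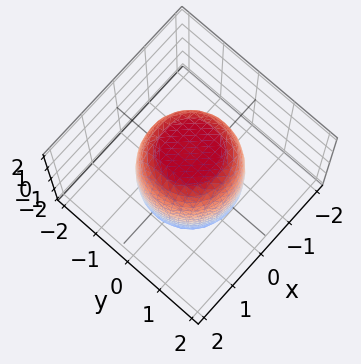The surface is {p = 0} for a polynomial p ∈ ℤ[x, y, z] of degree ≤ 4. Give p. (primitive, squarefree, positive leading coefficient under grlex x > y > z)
2*x^4 + 4*x^2*y^2 + 2*y^4 - x^2 - y^2 + z^2 - 3

(a) Degree: no degree-3 surface has this shape, so deg p = 4.
(b) Symmetry: the z-axis is an axis of rotation, so x and y enter only as x² + y².
(c) Observable constraints: a circular section at z = -1 has radius between 1 and 2.
(d) The integer polynomial consistent with all of this is the stated p.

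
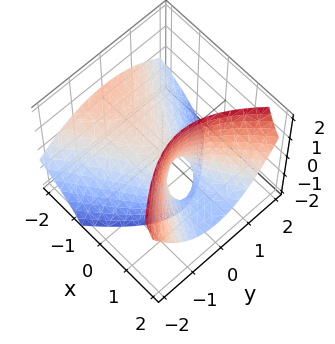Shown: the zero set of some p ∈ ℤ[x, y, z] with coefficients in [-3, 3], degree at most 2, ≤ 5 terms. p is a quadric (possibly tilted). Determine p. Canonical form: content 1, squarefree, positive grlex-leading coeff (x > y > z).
x^2 + 3*x*z - 2*y^2 - 2*z

1. Degree: no degree-1 surface has this shape, so deg p = 2.
2. From the visible intercepts: one z-axis crossing is at z = 0; one y-axis crossing is at y = 0.
3. Fitting integer coefficients to these (and the overall shape) gives p.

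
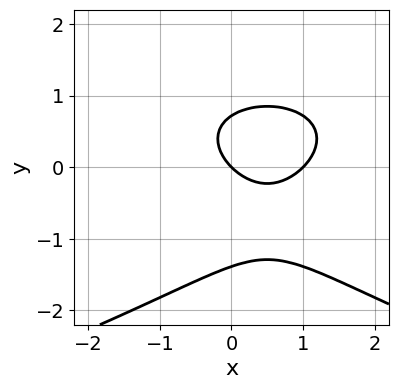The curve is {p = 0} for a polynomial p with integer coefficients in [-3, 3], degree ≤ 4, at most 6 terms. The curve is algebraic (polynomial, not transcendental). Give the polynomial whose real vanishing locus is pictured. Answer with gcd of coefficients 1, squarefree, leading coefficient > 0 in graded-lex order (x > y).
The degree is 3 — no degree-2 curve has this shape.
Observable constraints: one y-axis crossing is at y = 0; the x-axis gridline crossings are at x ∈ {0, 1}.
The integer polynomial consistent with all of this is the stated p.

3*y^3 + 3*x^2 + 2*y^2 - 3*x - 3*y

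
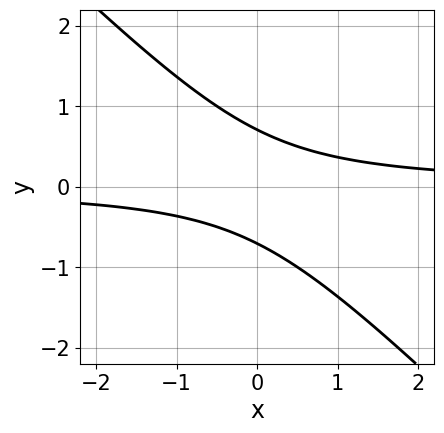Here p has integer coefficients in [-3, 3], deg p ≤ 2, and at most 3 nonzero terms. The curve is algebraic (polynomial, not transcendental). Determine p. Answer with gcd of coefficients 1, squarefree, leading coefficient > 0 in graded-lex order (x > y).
2*x*y + 2*y^2 - 1

(a) deg p = 2.
(b) From the visible intercepts: it misses every integer gridline on the x-axis.
(c) Fitting integer coefficients to these (and the overall shape) gives p.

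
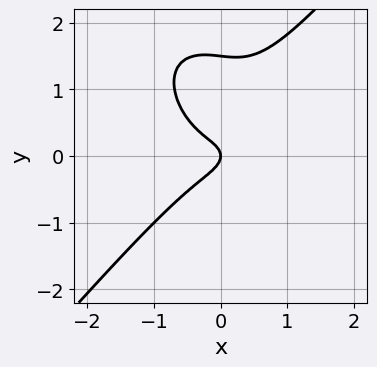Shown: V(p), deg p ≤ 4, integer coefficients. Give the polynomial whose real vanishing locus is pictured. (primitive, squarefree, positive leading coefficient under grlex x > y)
First, degree: a generic line meets the curve in up to 3 points, so deg p = 3.
Next, checking where it meets the axes: one y-axis crossing is at y = 0; it meets the x-axis at x = 0 (among the integer gridlines).
Finally, fitting integer coefficients to these (and the overall shape) gives p.

3*x^3 - 2*y^3 - x*y + 3*y^2 + x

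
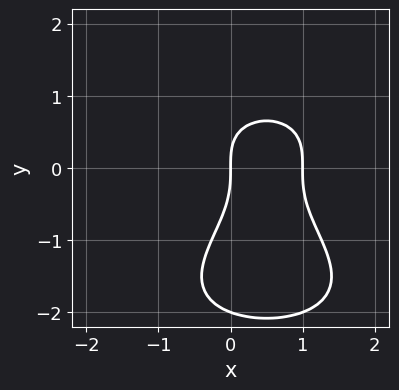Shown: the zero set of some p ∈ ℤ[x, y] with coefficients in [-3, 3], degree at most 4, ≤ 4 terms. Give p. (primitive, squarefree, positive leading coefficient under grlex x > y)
y^4 + 2*y^3 + 3*x^2 - 3*x

(a) deg p = 4. A generic line meets the curve in up to 4 points.
(b) Reading off the gridlines: the y-axis gridline crossings are at y ∈ {-2, 0}; among the integer gridlines, it crosses the x-axis at x ∈ {0, 1}.
(c) The integer polynomial consistent with all of this is the stated p.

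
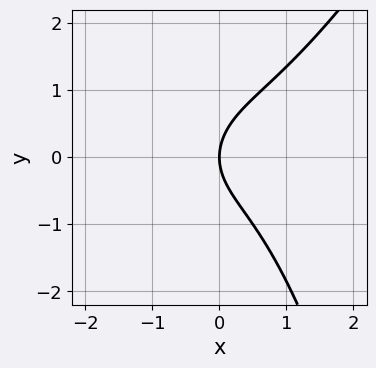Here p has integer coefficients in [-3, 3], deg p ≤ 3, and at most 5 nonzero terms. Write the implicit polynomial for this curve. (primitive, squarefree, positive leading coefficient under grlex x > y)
Degree: the shape is more complex than any degree-2 curve, so deg p = 3.
From the axis intercepts and sections: one y-axis crossing is at y = 0; it crosses the x-axis at the gridline x = 0.
Matching integer coefficients to the picture gives p.

2*x^3 - x^2*y - 2*y^2 + 3*x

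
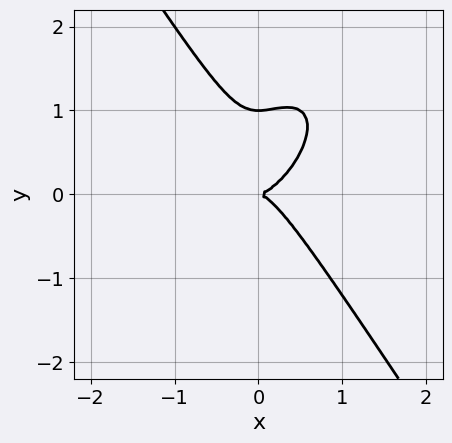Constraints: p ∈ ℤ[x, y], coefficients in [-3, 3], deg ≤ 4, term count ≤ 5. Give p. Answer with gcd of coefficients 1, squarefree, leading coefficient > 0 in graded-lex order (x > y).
1. The degree is 3 — a generic line meets the curve in up to 3 points.
2. From the axis intercepts and sections: one x-axis crossing is at x = 0; the y-axis gridline crossings are at y ∈ {0, 1}.
3. Solving for integer coefficients yields p as stated.

2*x^3 - x^2*y + y^3 - y^2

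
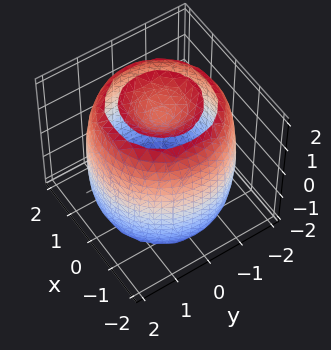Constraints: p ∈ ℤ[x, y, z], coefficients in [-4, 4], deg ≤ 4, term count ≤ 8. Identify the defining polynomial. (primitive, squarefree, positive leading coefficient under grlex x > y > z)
1. There are 2 components. They look like related sheets of one shape, so recover p as a whole.
2. Degree: no degree-3 surface has this shape, so deg p = 4.
3. Symmetries: every cross-section ⟂ z is a circle, so x, y appear only via x² + y².
4. Observable constraints: a circular section at z = -1 has radius between 1 and 2.
5. The integer polynomial consistent with all of this is the stated p.

x^4 + 2*x^2*y^2 + y^4 - 3*x^2 - 3*y^2 + z^2 - 2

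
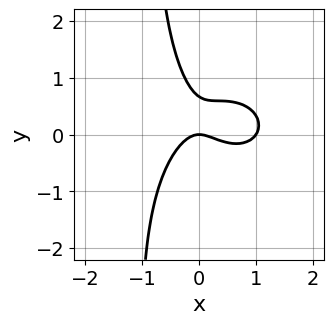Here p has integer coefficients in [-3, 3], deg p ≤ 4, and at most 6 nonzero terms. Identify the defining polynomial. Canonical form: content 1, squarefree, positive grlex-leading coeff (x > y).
3*x^3 + 3*x*y^2 - 3*x^2 + 3*y^2 - 2*y

Degree: a generic line meets the curve in up to 3 points, so deg p = 3.
From the axis intercepts and sections: one y-axis crossing is at y = 0; among the integer gridlines, it crosses the x-axis at x ∈ {0, 1}.
Matching integer coefficients to the picture gives p.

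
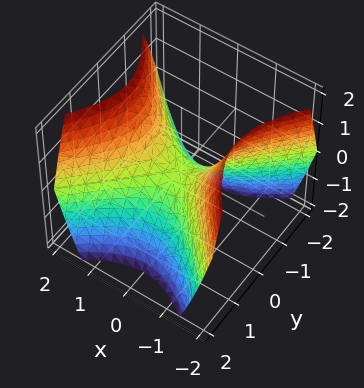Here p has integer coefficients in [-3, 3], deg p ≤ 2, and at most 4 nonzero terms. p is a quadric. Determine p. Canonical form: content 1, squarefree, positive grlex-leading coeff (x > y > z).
x^2 - y^2 - z

(a) Degree: a hyperbolic paraboloid; a quadric, so deg p = 2.
(b) Symmetries: the y ↦ −y reflection is a symmetry, so y appears only in even powers; it's symmetric under x → −x, forcing even powers of x.
(c) Reading off the gridlines: one z-axis crossing is at z = 0; it crosses the y-axis at the gridline y = 0; one x-axis crossing is at x = 0.
(d) Together with the visible shape, these determine p as stated.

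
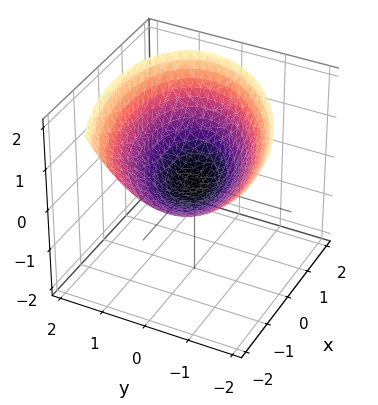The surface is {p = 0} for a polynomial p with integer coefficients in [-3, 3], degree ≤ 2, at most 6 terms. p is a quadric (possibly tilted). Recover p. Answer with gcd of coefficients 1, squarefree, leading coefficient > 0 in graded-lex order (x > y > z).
x^2 - x*y + x*z + 2*y^2 - 3*z

First, the degree is 2 — no degree-1 surface has this shape.
Then, checking where it meets the axes: one z-axis crossing is at z = 0; one x-axis crossing is at x = 0; one y-axis crossing is at y = 0.
Finally, fitting integer coefficients to these (and the overall shape) gives p.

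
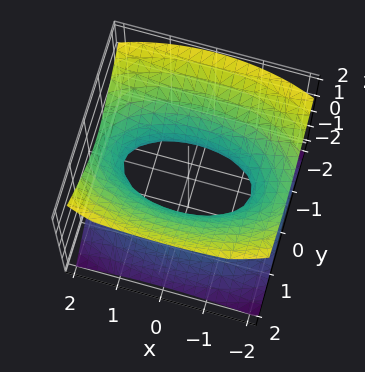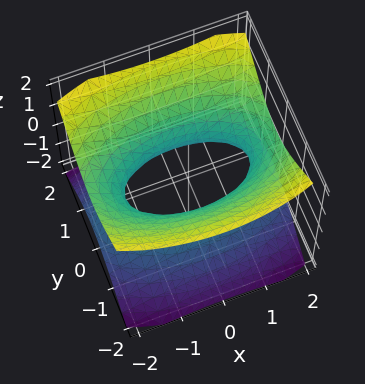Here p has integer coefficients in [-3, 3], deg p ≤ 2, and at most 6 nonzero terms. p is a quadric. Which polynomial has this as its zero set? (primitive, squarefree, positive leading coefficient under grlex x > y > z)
First, degree: an hourglass — one-sheet hyperboloid; a quadric, so deg p = 2.
Then, symmetries: mirror symmetry y ↦ −y ⇒ only even powers of y; the x ↦ −x reflection is a symmetry, so x appears only in even powers; mirror symmetry z ↦ −z ⇒ only even powers of z.
Next, reading off the gridlines: it misses every integer gridline on the z-axis.
Finally, matching integer coefficients to the picture gives p.

x^2 + 3*y^2 - 3*z^2 - 2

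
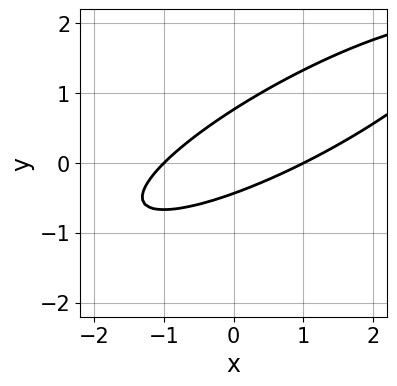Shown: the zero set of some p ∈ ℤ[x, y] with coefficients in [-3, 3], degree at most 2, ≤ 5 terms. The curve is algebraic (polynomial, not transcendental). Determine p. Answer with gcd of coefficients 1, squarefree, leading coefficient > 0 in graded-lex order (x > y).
First, degree: the shape is more complex than any degree-1 curve, so deg p = 2.
Next, observable constraints: among the integer gridlines, it crosses the x-axis at x ∈ {-1, 1}.
Finally, matching integer coefficients to the picture gives p.

x^2 - 3*x*y + 3*y^2 - y - 1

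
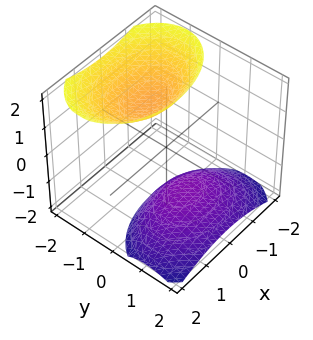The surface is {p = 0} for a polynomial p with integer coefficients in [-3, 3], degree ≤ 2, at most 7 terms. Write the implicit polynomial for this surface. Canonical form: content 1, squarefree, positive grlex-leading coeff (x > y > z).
x^2 + 2*y^2 + 2*y*z - z^2 + 2

There are 2 components.
deg p = 2.
Against the integer gridlines: the surface avoids every integer y-axis point in the box; it misses every integer gridline on the x-axis.
The integer polynomial consistent with all of this is the stated p.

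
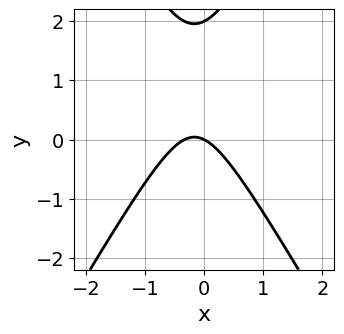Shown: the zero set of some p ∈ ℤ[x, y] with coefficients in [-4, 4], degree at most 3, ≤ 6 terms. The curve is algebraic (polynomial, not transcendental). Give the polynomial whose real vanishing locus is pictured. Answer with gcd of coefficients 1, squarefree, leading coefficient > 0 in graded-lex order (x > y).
3*x^2 - y^2 + x + 2*y

(a) Degree: the shape is more complex than any degree-1 curve, so deg p = 2.
(b) Against the integer gridlines: it meets the x-axis at x = 0 (among the integer gridlines); among the integer gridlines, it crosses the y-axis at y ∈ {0, 2}.
(c) The integer polynomial consistent with all of this is the stated p.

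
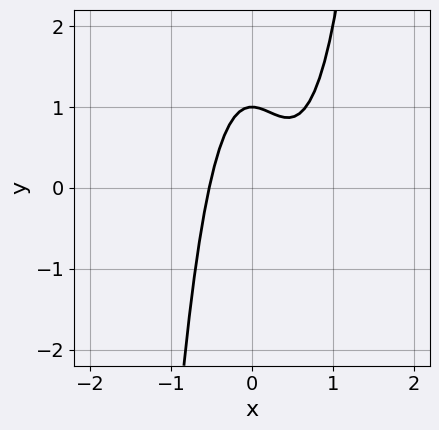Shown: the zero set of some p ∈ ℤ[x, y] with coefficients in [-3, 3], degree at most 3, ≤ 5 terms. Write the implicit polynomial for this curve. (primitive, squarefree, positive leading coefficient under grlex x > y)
3*x^3 - 2*x^2 - y + 1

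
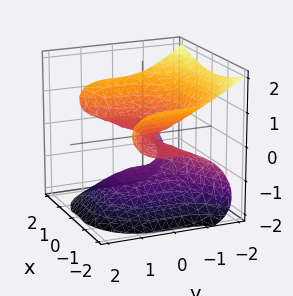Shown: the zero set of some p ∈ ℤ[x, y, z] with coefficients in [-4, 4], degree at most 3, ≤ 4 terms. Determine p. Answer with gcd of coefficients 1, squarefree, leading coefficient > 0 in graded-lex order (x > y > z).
2*x^2*z - 2*y^3 - 3*z^3 - 3*z^2

deg p = 3. The shape is more complex than any degree-2 surface.
Reading off the gridlines: the visible x-axis segment lies entirely on the surface; it meets the y-axis at y = 0 (among the integer gridlines).
These observations pin down the coefficients. Check: (0, 0, -1) on the z-axis lies on the surface, and p(0, 0, -1) = 0. ✓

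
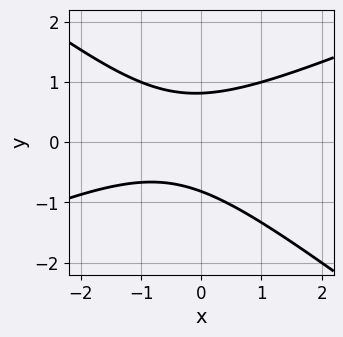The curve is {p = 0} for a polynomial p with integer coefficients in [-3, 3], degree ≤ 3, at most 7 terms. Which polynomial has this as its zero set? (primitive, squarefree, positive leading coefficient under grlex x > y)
Degree: a generic line meets the curve in up to 2 points, so deg p = 2.
Observable constraints: the curve avoids every integer x-axis point in the box.
Together with the visible shape, these determine p as stated.

x^2 - x*y - 3*y^2 + x + 2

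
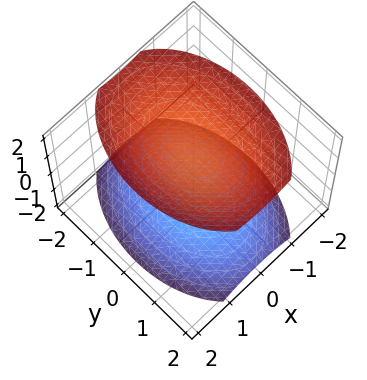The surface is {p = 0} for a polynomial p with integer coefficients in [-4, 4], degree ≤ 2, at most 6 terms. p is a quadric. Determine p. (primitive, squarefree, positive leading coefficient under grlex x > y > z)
2*x^2 + y^2 - 2*z^2 + 3

First, I count 2 distinct pieces. Treating them together as one polynomial.
Next, degree: two sheets facing apart; a quadric, so deg p = 2.
Then, symmetries: it's symmetric under z → −z, forcing even powers of z; it's symmetric under y → −y, forcing even powers of y; the x ↦ −x reflection is a symmetry, so x appears only in even powers.
Then, checking where it meets the axes: it misses every integer gridline on the y-axis; no x-intercept at any integer in the box.
Finally, these observations pin down the coefficients.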